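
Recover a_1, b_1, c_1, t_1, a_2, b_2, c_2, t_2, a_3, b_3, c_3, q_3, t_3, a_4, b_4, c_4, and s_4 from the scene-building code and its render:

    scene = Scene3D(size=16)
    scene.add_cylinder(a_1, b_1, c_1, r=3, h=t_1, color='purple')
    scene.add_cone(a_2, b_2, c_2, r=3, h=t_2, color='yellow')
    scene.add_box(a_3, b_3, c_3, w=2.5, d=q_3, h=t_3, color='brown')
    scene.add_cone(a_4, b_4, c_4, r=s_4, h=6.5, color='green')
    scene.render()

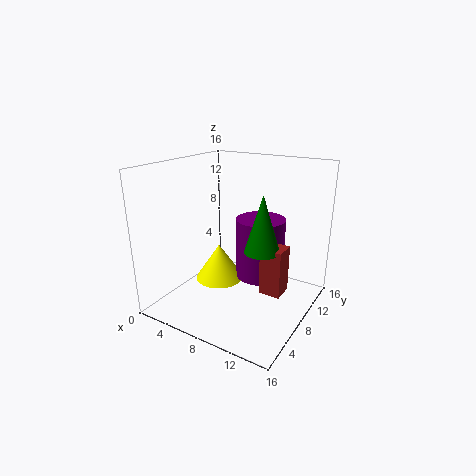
a_1 = 8.5
b_1 = 12.5
c_1 = 1.5
t_1 = 7.5
a_2 = 4
b_2 = 10
c_2 = 1
t_2 = 4.5
a_3 = 10.5
b_3 = 8.5
c_3 = 1.5
q_3 = 2.5
t_3 = 5.5
a_4 = 10.5
b_4 = 9
c_4 = 6.5
s_4 = 2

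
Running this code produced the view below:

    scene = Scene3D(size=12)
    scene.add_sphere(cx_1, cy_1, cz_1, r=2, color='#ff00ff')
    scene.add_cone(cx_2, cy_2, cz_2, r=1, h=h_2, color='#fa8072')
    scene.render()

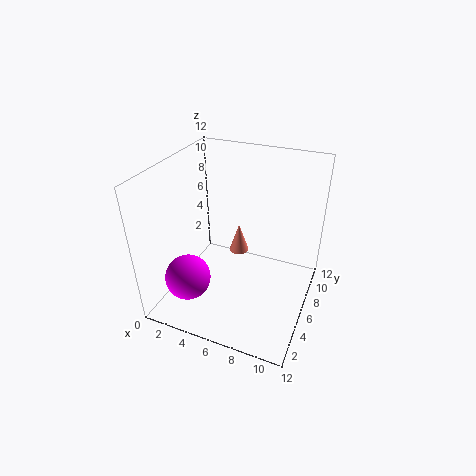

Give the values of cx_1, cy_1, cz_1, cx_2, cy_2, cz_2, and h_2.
cx_1 = 2; cy_1 = 4; cz_1 = 2; cx_2 = 4; cy_2 = 11; cz_2 = 1; h_2 = 3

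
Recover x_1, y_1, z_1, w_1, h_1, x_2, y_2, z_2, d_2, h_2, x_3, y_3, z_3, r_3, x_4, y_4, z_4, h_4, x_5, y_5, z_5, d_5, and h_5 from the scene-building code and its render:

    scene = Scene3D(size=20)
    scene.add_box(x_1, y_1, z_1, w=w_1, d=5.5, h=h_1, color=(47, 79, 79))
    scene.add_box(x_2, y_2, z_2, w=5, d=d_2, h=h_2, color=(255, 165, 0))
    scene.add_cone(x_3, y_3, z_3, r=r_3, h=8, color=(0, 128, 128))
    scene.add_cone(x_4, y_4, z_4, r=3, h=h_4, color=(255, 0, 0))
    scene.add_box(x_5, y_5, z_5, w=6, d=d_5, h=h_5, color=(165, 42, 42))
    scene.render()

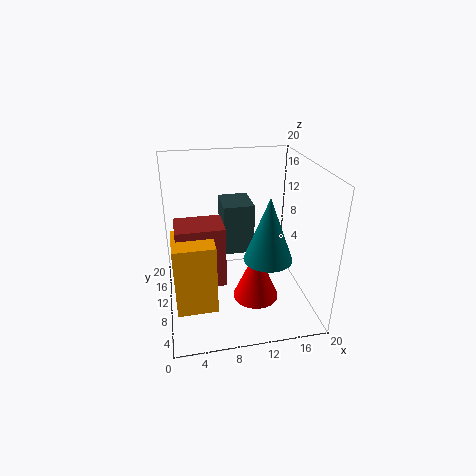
x_1 = 8.5, y_1 = 12.5, z_1 = 6, w_1 = 4.5, h_1 = 7.5, x_2 = 1, y_2 = 2.5, z_2 = 4, d_2 = 5.5, h_2 = 9, x_3 = 12.5, y_3 = 4, z_3 = 10, r_3 = 3, x_4 = 11.5, y_4 = 5.5, z_4 = 3.5, h_4 = 7, x_5 = 1.5, y_5 = 5, z_5 = 6, d_5 = 4.5, h_5 = 8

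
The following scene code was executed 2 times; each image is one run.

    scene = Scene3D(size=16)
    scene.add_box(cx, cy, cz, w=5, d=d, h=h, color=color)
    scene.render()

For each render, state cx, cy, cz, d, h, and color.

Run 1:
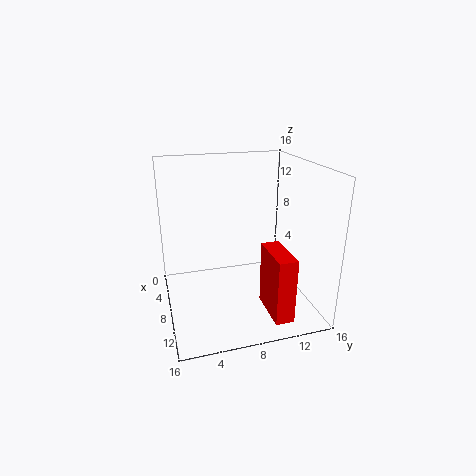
cx = 10; cy = 10; cz = 1; d = 2; h = 7; color = 'red'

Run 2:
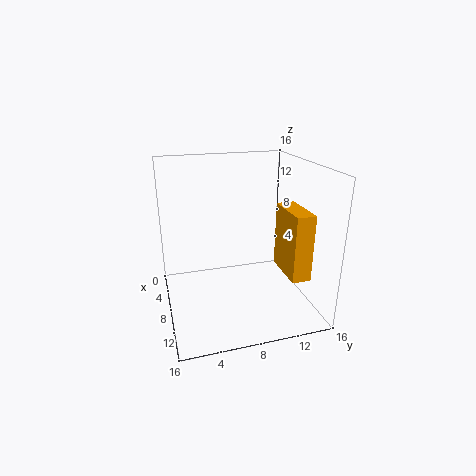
cx = 9; cy = 12; cz = 5; d = 2; h = 7; color = 'orange'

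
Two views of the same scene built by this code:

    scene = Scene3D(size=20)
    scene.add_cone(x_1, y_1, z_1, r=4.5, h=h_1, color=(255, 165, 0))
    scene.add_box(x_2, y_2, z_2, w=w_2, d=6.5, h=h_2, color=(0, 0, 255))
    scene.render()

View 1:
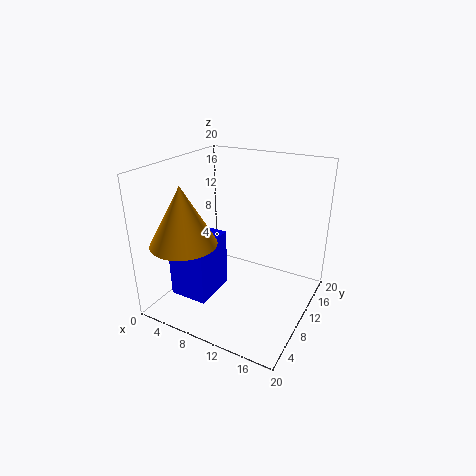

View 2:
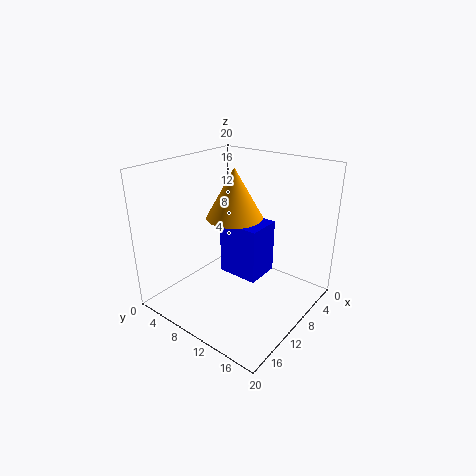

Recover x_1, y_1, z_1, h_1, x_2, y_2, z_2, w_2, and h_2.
x_1 = 4.5, y_1 = 5, z_1 = 10, h_1 = 8, x_2 = 2, y_2 = 4.5, z_2 = 1.5, w_2 = 5.5, h_2 = 8.5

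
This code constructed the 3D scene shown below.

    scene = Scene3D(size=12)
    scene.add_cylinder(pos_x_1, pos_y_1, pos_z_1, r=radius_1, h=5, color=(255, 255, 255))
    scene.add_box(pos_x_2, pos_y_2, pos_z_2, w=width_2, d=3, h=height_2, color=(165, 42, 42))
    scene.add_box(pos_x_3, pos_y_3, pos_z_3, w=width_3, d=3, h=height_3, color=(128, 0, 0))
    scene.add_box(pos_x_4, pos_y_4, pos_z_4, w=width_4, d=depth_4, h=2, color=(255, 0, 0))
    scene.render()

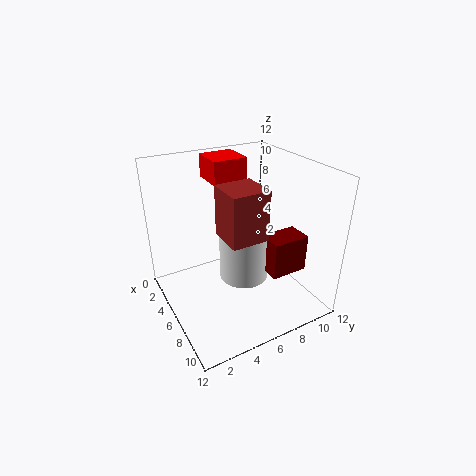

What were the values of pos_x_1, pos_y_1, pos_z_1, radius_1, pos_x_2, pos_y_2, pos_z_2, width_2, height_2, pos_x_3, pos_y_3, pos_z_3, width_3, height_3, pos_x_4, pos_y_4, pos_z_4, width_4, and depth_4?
pos_x_1 = 7, pos_y_1 = 6, pos_z_1 = 3, radius_1 = 2, pos_x_2 = 6, pos_y_2 = 4, pos_z_2 = 7, width_2 = 3, height_2 = 4, pos_x_3 = 8, pos_y_3 = 7, pos_z_3 = 4, width_3 = 2, height_3 = 3, pos_x_4 = 1, pos_y_4 = 5, pos_z_4 = 10, width_4 = 3, depth_4 = 3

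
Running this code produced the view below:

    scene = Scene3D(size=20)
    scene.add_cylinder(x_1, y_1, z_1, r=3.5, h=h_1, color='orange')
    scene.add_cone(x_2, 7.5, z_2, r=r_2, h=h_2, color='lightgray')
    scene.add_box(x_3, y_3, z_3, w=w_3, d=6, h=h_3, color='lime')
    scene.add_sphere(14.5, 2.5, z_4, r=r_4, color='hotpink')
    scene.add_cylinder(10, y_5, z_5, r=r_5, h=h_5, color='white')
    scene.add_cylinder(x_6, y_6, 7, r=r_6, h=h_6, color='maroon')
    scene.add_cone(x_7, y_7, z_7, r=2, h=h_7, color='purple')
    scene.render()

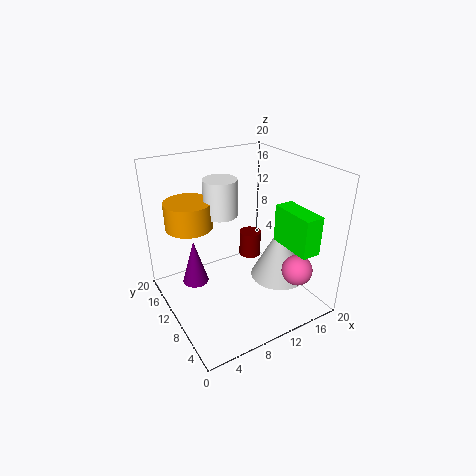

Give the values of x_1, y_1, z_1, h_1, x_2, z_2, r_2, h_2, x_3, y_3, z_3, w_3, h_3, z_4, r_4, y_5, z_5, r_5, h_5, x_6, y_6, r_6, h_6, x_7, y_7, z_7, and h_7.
x_1 = 5.5; y_1 = 16.5; z_1 = 10; h_1 = 4; x_2 = 15.5; z_2 = 3.5; r_2 = 4; h_2 = 8; x_3 = 13.5; y_3 = 0.5; z_3 = 10.5; w_3 = 2.5; h_3 = 5; z_4 = 7.5; r_4 = 2; y_5 = 15; z_5 = 11.5; r_5 = 2.5; h_5 = 5.5; x_6 = 12; y_6 = 10; r_6 = 1.5; h_6 = 3.5; x_7 = 5.5; y_7 = 15.5; z_7 = 1; h_7 = 7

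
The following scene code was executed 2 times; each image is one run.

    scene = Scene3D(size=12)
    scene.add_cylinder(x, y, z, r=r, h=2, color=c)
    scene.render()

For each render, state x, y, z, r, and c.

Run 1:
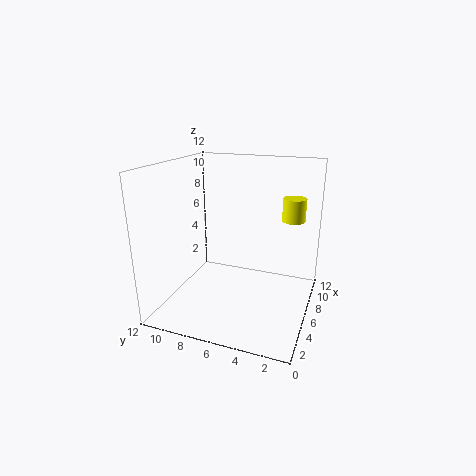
x = 9, y = 2, z = 7, r = 1, c = 'yellow'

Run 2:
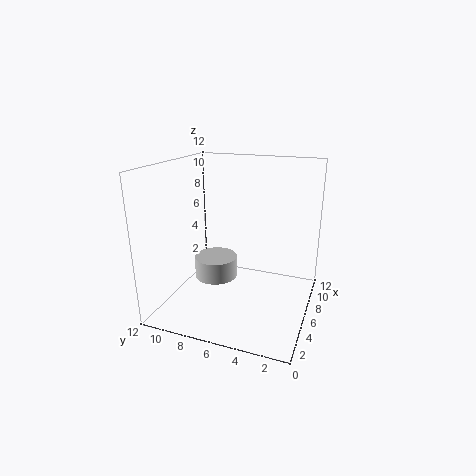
x = 8, y = 9, z = 1, r = 2, c = 'lightgray'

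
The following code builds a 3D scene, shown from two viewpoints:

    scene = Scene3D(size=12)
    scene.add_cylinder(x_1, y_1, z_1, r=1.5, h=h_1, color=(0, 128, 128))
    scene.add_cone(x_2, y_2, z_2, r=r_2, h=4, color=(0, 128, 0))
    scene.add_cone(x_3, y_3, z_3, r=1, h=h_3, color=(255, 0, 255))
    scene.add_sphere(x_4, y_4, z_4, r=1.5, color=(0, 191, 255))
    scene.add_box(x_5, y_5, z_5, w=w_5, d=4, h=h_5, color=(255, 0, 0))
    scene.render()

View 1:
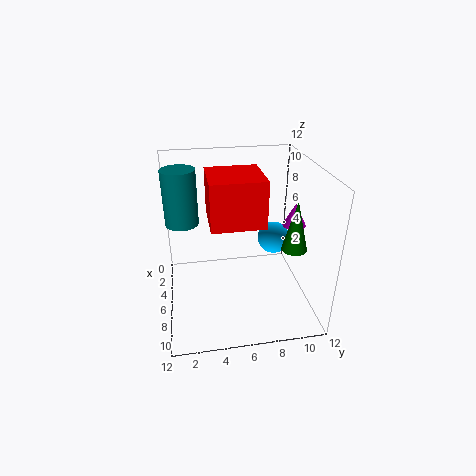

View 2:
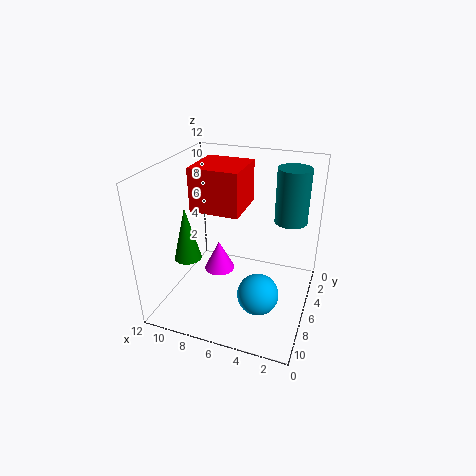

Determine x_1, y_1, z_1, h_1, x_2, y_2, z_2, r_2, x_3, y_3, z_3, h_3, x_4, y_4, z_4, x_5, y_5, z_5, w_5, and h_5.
x_1 = 2.5
y_1 = 1.5
z_1 = 6
h_1 = 5
x_2 = 8.5
y_2 = 10
z_2 = 6
r_2 = 1
x_3 = 5.5
y_3 = 11
z_3 = 6.5
h_3 = 2
x_4 = 3
y_4 = 10
z_4 = 4
x_5 = 5.5
y_5 = 3.5
z_5 = 8.5
w_5 = 4
h_5 = 3.5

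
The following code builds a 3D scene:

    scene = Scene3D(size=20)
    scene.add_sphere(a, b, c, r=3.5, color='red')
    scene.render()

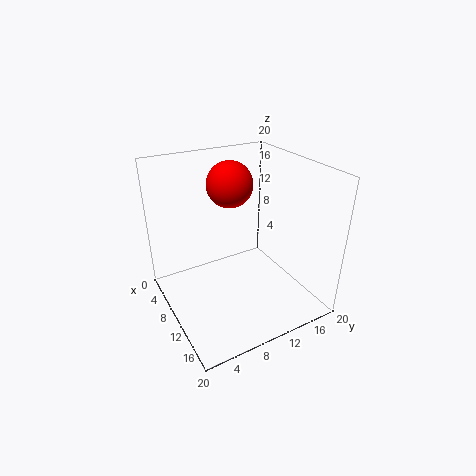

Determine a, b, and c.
a = 4, b = 12, c = 15.5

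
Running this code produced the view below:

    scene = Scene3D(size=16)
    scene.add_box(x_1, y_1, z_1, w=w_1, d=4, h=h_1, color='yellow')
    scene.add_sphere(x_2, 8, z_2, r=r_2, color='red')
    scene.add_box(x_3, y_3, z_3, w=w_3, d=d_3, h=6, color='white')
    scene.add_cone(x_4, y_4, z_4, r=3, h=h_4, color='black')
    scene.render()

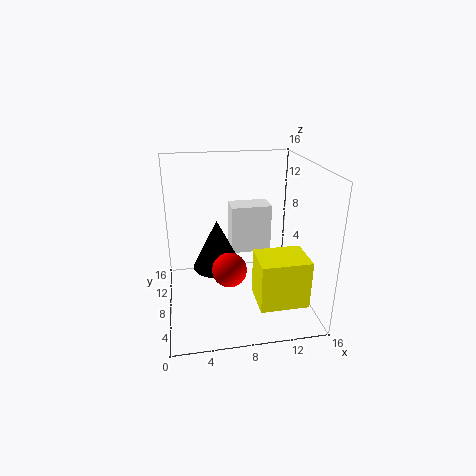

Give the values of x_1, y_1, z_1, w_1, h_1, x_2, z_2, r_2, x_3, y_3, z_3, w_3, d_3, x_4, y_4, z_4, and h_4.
x_1 = 9
y_1 = 1
z_1 = 3
w_1 = 5
h_1 = 5
x_2 = 7
z_2 = 4
r_2 = 2
x_3 = 8
y_3 = 12
z_3 = 4
w_3 = 5
d_3 = 3
x_4 = 6
y_4 = 11
z_4 = 3
h_4 = 6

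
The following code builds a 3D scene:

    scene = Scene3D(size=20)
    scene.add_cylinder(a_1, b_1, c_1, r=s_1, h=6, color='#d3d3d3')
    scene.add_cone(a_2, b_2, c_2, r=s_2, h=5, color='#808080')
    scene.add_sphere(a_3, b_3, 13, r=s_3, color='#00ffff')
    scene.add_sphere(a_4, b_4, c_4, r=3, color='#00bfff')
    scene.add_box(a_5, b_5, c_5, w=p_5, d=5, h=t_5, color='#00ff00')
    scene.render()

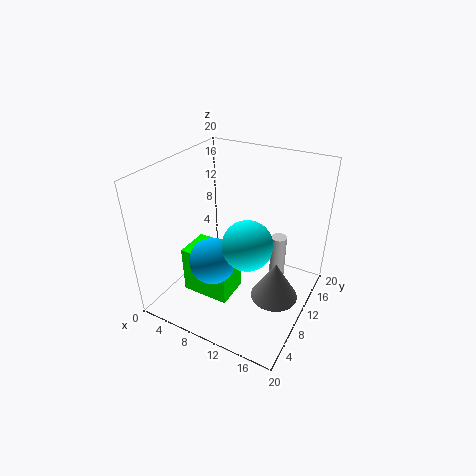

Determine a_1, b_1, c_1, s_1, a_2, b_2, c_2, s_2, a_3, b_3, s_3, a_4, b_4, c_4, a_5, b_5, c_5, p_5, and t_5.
a_1 = 16; b_1 = 10; c_1 = 6; s_1 = 1; a_2 = 17; b_2 = 7; c_2 = 5; s_2 = 3; a_3 = 14; b_3 = 5; s_3 = 3; a_4 = 9; b_4 = 5; c_4 = 9; a_5 = 3; b_5 = 6; c_5 = 1; p_5 = 7; t_5 = 7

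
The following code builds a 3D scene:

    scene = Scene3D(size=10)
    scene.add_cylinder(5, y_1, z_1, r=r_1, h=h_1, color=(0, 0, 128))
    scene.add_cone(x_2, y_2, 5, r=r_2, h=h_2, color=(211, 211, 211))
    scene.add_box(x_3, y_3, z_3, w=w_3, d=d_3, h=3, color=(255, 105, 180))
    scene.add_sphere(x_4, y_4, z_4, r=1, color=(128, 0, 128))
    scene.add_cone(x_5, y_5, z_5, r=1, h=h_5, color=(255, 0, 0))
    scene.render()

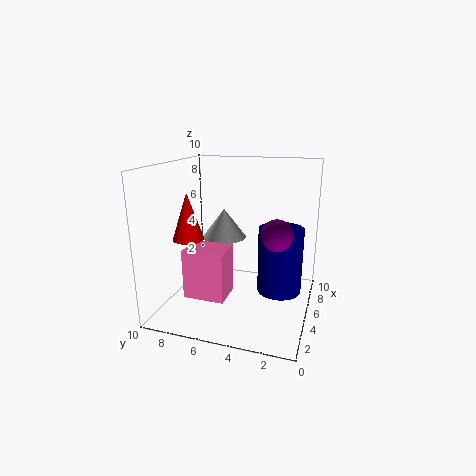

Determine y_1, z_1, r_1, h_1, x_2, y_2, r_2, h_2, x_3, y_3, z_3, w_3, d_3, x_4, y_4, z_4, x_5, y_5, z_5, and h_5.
y_1 = 2; z_1 = 1.5; r_1 = 1.5; h_1 = 4.5; x_2 = 5; y_2 = 6; r_2 = 1.5; h_2 = 2; x_3 = 0.5; y_3 = 4.5; z_3 = 2.5; w_3 = 2; d_3 = 2.5; x_4 = 3.5; y_4 = 2; z_4 = 6; x_5 = 2.5; y_5 = 7.5; z_5 = 5.5; h_5 = 3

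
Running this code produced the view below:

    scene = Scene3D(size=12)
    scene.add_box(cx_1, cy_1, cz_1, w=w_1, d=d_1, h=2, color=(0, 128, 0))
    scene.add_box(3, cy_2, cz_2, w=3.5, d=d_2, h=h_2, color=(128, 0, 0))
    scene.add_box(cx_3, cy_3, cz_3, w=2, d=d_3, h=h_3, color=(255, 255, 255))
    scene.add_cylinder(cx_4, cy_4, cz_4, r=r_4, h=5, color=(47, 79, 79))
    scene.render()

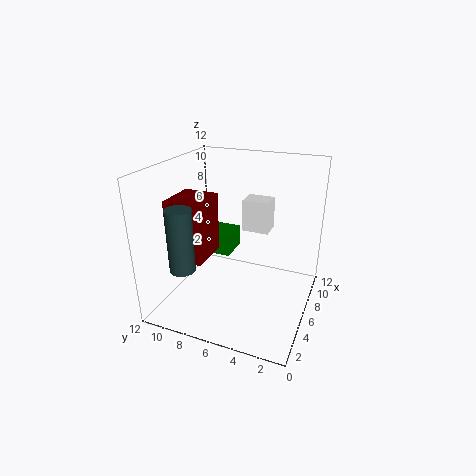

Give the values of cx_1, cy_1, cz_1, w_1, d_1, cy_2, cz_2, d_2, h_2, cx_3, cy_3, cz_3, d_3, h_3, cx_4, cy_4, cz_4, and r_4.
cx_1 = 8.5; cy_1 = 8; cz_1 = 2.5; w_1 = 3; d_1 = 3.5; cy_2 = 8; cz_2 = 4.5; d_2 = 3; h_2 = 5; cx_3 = 9.5; cy_3 = 4.5; cz_3 = 5; d_3 = 2.5; h_3 = 3; cx_4 = 2; cy_4 = 9; cz_4 = 4.5; r_4 = 1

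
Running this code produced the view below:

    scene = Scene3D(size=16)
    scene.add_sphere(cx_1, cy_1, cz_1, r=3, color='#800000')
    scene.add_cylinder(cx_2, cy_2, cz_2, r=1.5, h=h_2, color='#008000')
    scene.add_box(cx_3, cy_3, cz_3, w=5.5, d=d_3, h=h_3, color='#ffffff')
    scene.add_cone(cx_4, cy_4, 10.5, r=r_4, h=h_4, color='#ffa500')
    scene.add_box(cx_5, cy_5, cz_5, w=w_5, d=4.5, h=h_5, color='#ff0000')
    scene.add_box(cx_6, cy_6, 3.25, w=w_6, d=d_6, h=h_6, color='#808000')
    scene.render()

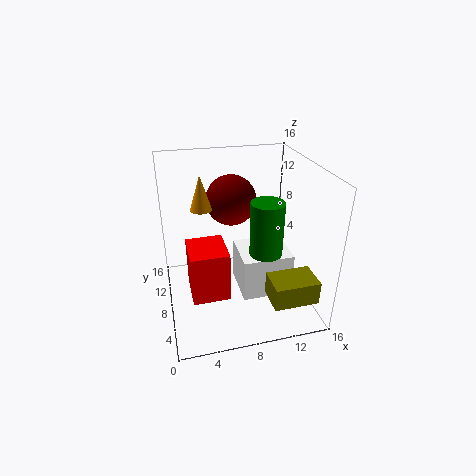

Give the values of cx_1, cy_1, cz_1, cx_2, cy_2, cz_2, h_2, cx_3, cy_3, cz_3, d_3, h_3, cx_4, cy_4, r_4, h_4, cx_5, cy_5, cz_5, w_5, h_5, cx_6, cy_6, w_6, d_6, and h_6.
cx_1 = 8.25; cy_1 = 12.25; cz_1 = 10.75; cx_2 = 9; cy_2 = 1.75; cz_2 = 9.75; h_2 = 5; cx_3 = 7.75; cy_3 = 4.25; cz_3 = 2.25; d_3 = 5; h_3 = 4.75; cx_4 = 4.5; cy_4 = 11; r_4 = 1.25; h_4 = 4; cx_5 = 2.25; cy_5 = 4.25; cz_5 = 2.75; w_5 = 4; h_5 = 5.5; cx_6 = 10; cy_6 = 0.75; w_6 = 4.75; d_6 = 3.25; h_6 = 2.5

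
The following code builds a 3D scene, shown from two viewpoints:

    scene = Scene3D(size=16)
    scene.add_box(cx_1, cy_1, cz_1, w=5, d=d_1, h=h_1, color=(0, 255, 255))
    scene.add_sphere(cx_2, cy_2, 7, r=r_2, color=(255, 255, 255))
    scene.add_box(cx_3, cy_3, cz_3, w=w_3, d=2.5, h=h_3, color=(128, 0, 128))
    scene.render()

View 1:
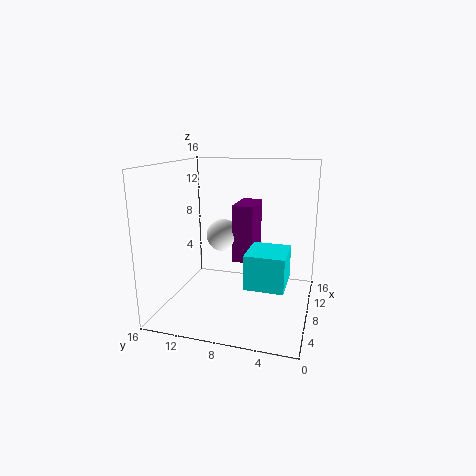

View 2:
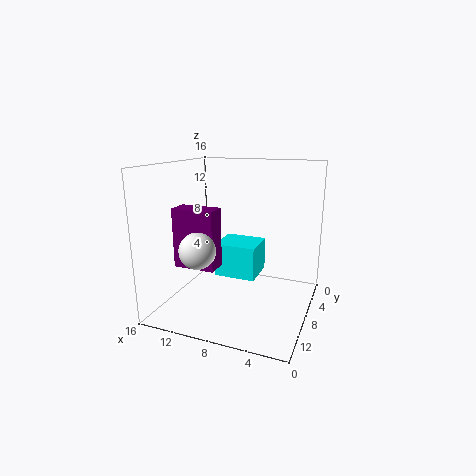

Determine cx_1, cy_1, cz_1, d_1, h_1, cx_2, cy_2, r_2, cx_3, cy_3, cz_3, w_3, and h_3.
cx_1 = 6.5; cy_1 = 2.5; cz_1 = 2.5; d_1 = 4.5; h_1 = 4; cx_2 = 11.5; cy_2 = 11; r_2 = 2; cx_3 = 10.5; cy_3 = 7; cz_3 = 4; w_3 = 5; h_3 = 7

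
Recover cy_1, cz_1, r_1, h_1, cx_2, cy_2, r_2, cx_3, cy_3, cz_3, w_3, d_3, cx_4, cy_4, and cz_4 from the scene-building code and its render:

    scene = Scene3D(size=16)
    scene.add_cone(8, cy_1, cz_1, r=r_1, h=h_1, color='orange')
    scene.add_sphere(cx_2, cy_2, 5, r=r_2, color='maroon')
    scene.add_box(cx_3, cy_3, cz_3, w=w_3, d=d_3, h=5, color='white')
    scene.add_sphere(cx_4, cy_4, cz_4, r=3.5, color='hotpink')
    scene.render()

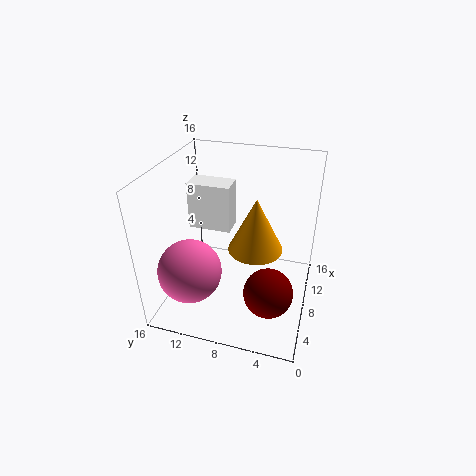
cy_1 = 6, cz_1 = 7, r_1 = 3, h_1 = 6, cx_2 = 3.5, cy_2 = 3.5, r_2 = 2.5, cx_3 = 6.5, cy_3 = 8.5, cz_3 = 9.5, w_3 = 2.5, d_3 = 4.5, cx_4 = 4.5, cy_4 = 12.5, cz_4 = 5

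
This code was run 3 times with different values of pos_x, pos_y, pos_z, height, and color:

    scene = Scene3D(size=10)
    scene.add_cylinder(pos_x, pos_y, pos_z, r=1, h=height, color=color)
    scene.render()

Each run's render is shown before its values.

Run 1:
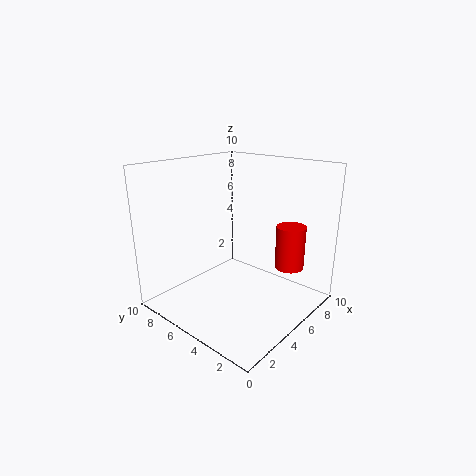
pos_x = 7; pos_y = 2; pos_z = 3; height = 3; color = 'red'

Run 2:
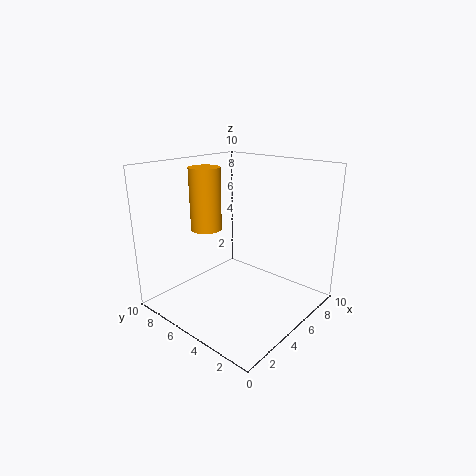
pos_x = 3; pos_y = 6; pos_z = 6; height = 4; color = 'orange'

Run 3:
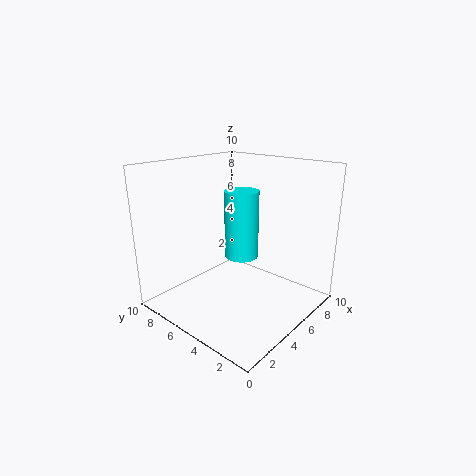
pos_x = 3; pos_y = 3; pos_z = 5; height = 4; color = 'cyan'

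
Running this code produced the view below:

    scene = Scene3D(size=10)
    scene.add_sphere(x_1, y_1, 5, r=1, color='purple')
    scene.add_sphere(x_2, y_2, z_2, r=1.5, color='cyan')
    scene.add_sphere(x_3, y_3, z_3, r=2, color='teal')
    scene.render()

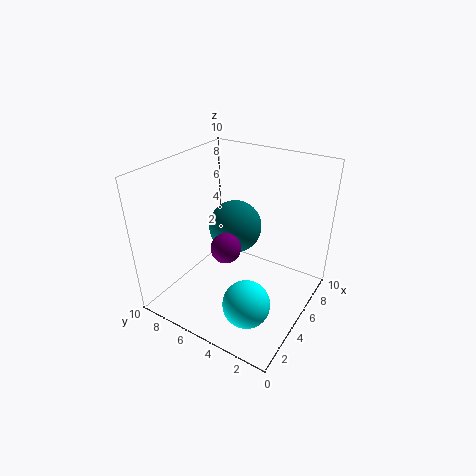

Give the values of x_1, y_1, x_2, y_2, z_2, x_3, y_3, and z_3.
x_1 = 3.5
y_1 = 5
x_2 = 2
y_2 = 2.5
z_2 = 2.5
x_3 = 7
y_3 = 6.5
z_3 = 4.5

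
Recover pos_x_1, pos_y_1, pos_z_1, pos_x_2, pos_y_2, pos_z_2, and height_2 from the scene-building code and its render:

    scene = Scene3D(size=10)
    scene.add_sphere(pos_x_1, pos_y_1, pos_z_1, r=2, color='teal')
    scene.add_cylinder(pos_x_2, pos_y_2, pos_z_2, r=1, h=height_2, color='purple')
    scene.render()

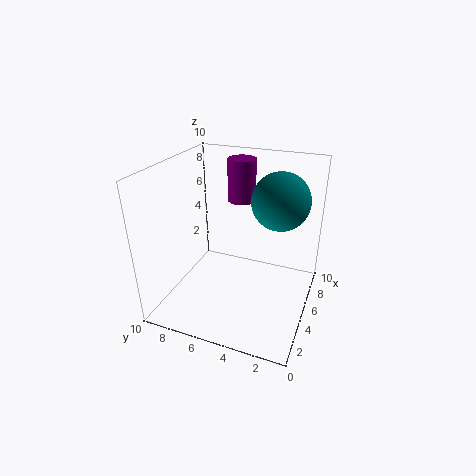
pos_x_1 = 6.5; pos_y_1 = 2.5; pos_z_1 = 7.5; pos_x_2 = 7; pos_y_2 = 5.5; pos_z_2 = 7; height_2 = 3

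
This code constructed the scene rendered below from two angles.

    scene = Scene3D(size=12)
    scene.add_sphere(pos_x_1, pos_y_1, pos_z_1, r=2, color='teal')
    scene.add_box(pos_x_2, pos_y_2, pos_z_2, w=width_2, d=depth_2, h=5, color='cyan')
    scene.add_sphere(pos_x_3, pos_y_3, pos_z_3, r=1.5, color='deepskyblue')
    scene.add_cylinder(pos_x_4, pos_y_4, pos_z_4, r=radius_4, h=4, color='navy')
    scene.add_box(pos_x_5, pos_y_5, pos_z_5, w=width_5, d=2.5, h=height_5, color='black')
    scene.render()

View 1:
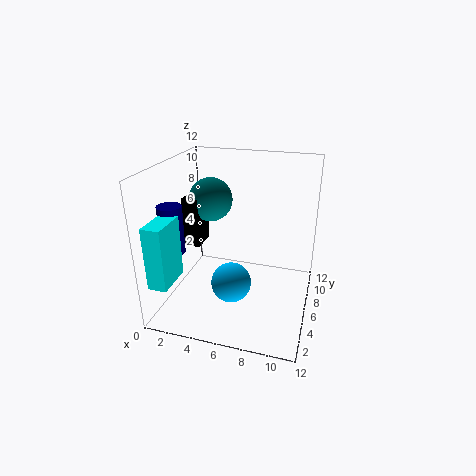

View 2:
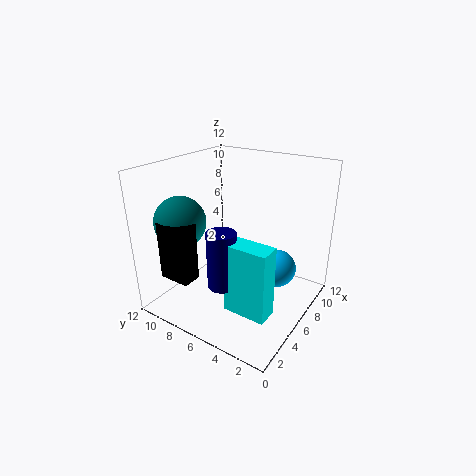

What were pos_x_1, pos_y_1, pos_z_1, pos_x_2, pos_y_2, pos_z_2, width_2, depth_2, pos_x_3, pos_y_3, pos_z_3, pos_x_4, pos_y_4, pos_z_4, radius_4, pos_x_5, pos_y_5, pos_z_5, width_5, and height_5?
pos_x_1 = 2.5
pos_y_1 = 9
pos_z_1 = 8
pos_x_2 = 0.5
pos_y_2 = 0.5
pos_z_2 = 3.5
width_2 = 1.5
depth_2 = 3
pos_x_3 = 6.5
pos_y_3 = 2.5
pos_z_3 = 4
pos_x_4 = 1
pos_y_4 = 4
pos_z_4 = 5
radius_4 = 1
pos_x_5 = 0.5
pos_y_5 = 7
pos_z_5 = 4
width_5 = 1.5
height_5 = 4.5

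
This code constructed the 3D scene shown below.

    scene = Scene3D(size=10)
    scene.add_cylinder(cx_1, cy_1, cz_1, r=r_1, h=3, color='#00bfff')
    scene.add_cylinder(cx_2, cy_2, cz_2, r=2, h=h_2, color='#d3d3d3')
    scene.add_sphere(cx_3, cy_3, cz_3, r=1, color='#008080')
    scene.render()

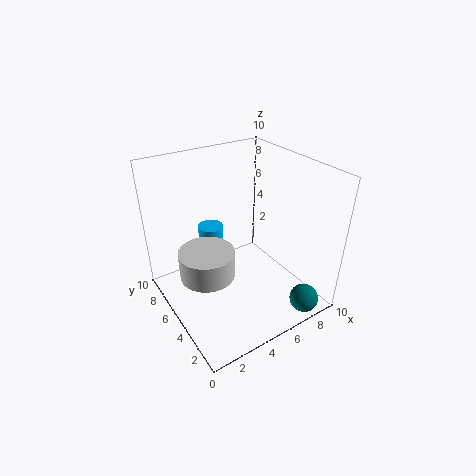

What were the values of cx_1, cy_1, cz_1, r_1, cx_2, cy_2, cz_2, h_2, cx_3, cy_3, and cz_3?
cx_1 = 5
cy_1 = 9
cz_1 = 1
r_1 = 1
cx_2 = 3
cy_2 = 6
cz_2 = 2
h_2 = 2
cx_3 = 8
cy_3 = 1
cz_3 = 1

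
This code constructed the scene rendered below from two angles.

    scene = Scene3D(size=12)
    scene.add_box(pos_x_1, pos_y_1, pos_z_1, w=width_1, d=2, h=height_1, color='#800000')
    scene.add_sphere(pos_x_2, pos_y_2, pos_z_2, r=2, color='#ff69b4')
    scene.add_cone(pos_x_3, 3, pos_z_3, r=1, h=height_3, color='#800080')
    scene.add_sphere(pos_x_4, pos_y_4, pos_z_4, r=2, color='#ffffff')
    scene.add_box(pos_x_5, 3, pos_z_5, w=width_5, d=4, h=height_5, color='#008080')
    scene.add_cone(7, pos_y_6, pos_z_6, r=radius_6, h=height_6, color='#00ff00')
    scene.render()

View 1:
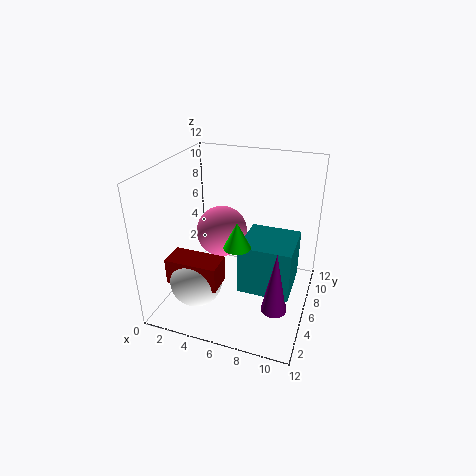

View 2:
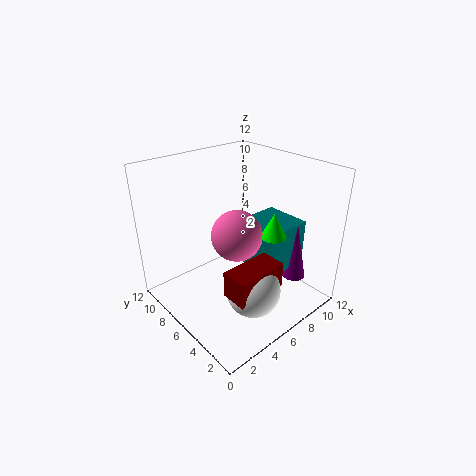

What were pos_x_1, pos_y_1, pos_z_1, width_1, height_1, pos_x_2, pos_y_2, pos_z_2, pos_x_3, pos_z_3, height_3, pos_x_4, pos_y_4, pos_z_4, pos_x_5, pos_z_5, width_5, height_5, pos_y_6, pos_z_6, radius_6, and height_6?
pos_x_1 = 2
pos_y_1 = 1
pos_z_1 = 4
width_1 = 4
height_1 = 2
pos_x_2 = 5
pos_y_2 = 5
pos_z_2 = 7
pos_x_3 = 10
pos_z_3 = 2
height_3 = 5
pos_x_4 = 4
pos_y_4 = 2
pos_z_4 = 4
pos_x_5 = 7
pos_z_5 = 3
width_5 = 4
height_5 = 4
pos_y_6 = 3
pos_z_6 = 7
radius_6 = 1
height_6 = 2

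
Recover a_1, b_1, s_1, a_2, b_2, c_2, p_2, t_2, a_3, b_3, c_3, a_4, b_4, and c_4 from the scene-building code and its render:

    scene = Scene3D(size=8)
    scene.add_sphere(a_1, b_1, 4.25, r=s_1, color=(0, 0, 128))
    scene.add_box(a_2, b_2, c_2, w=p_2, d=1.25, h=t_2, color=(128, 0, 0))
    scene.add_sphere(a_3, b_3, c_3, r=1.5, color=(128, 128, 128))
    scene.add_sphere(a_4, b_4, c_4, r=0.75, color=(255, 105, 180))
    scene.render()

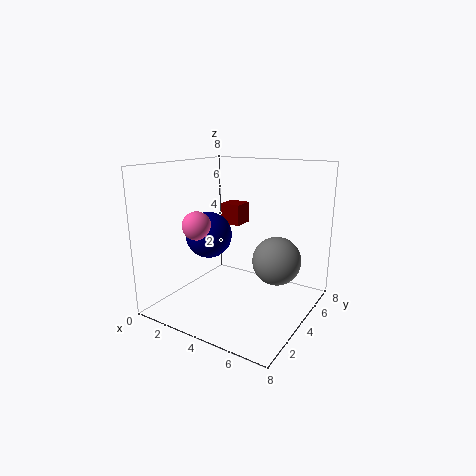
a_1 = 2.75; b_1 = 3; s_1 = 1.25; a_2 = 2; b_2 = 5.25; c_2 = 4.25; p_2 = 1.25; t_2 = 1.25; a_3 = 5.25; b_3 = 6.5; c_3 = 2; a_4 = 2.75; b_4 = 2; c_4 = 5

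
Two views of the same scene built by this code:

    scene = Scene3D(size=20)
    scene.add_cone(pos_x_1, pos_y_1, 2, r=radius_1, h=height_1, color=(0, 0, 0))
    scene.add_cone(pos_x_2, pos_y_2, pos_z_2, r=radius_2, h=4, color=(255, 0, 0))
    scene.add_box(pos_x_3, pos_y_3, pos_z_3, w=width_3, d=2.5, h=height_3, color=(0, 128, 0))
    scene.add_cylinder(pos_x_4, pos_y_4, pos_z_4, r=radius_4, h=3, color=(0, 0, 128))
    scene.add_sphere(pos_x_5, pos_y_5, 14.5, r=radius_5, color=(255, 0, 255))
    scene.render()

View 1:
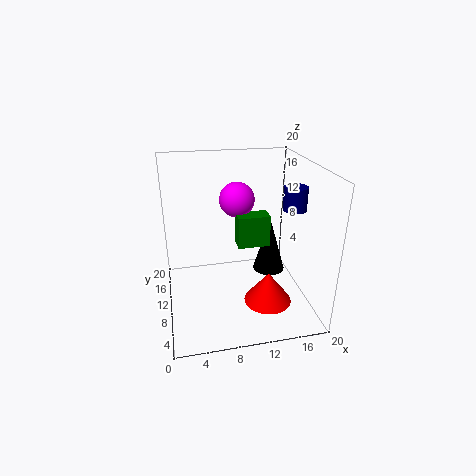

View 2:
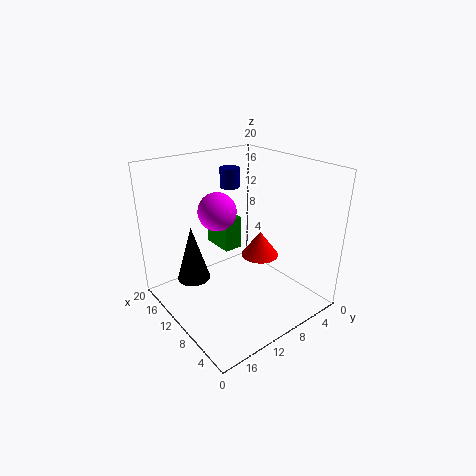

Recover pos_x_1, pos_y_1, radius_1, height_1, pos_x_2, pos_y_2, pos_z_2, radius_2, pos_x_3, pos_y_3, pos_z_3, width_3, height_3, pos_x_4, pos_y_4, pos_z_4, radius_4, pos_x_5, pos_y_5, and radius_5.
pos_x_1 = 16; pos_y_1 = 14; radius_1 = 2.5; height_1 = 8.5; pos_x_2 = 12.5; pos_y_2 = 3.5; pos_z_2 = 4; radius_2 = 3; pos_x_3 = 10; pos_y_3 = 9.5; pos_z_3 = 8.5; width_3 = 4.5; height_3 = 4.5; pos_x_4 = 16.5; pos_y_4 = 6.5; pos_z_4 = 15; radius_4 = 1.5; pos_x_5 = 10.5; pos_y_5 = 13; radius_5 = 2.5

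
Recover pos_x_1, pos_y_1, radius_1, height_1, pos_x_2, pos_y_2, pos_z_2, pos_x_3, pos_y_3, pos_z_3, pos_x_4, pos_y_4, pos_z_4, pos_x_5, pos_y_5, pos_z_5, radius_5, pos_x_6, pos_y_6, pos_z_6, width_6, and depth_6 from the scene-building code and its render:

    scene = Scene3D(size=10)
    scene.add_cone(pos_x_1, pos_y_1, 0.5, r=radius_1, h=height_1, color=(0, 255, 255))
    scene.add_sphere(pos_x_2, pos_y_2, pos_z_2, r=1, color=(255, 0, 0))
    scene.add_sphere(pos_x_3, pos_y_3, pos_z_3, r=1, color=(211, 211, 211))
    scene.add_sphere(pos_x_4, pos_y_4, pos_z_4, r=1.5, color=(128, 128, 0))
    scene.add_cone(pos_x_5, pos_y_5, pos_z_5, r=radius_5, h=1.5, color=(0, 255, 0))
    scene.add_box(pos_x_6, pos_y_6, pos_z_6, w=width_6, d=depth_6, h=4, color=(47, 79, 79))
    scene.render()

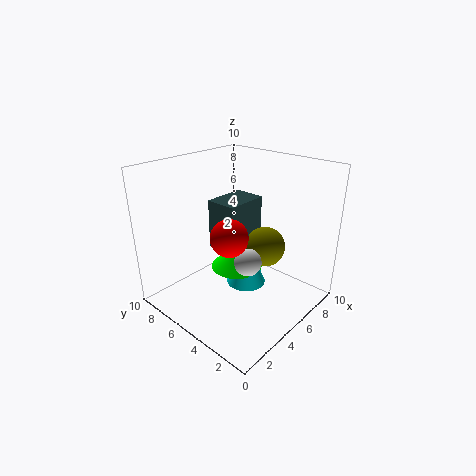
pos_x_1 = 6.5, pos_y_1 = 5.5, radius_1 = 1.5, height_1 = 3.5, pos_x_2 = 1, pos_y_2 = 2, pos_z_2 = 7.5, pos_x_3 = 5.5, pos_y_3 = 4.5, pos_z_3 = 3, pos_x_4 = 7.5, pos_y_4 = 4.5, pos_z_4 = 3.5, pos_x_5 = 6.5, pos_y_5 = 6.5, pos_z_5 = 1.5, radius_5 = 2, pos_x_6 = 6, pos_y_6 = 6.5, pos_z_6 = 2.5, width_6 = 3.5, depth_6 = 2.5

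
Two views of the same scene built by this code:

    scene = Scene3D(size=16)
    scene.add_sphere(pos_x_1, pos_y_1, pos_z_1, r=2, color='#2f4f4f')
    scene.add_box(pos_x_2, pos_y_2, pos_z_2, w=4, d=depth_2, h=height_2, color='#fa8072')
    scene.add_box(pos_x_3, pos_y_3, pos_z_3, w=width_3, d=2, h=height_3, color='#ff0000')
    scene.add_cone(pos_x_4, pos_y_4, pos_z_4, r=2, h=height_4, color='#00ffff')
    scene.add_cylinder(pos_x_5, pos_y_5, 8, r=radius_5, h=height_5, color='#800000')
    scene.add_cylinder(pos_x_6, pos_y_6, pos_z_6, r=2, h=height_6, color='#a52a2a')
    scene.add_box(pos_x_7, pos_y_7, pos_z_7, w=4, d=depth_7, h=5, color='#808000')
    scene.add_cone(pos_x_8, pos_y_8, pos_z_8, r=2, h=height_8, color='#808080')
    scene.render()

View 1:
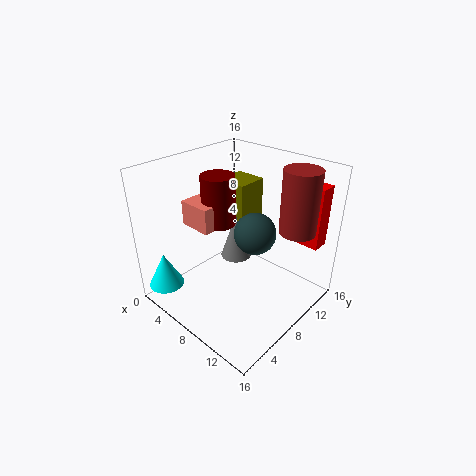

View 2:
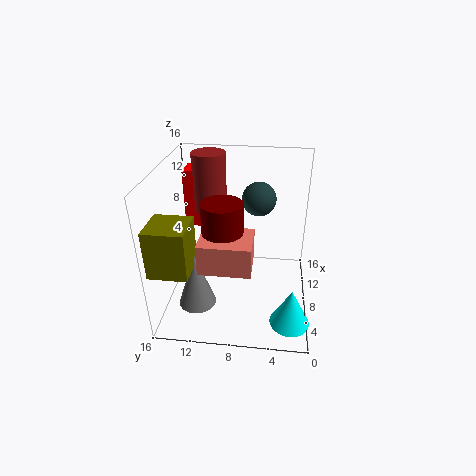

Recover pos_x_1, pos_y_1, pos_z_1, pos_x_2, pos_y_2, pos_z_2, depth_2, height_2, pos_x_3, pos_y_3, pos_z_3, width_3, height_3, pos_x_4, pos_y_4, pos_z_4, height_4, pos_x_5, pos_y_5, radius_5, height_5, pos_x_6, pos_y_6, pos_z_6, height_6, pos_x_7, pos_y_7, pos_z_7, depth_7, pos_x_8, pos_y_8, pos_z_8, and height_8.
pos_x_1 = 12; pos_y_1 = 6; pos_z_1 = 11; pos_x_2 = 1; pos_y_2 = 6; pos_z_2 = 8; depth_2 = 5; height_2 = 3; pos_x_3 = 12; pos_y_3 = 13; pos_z_3 = 7; width_3 = 3; height_3 = 7; pos_x_4 = 2; pos_y_4 = 2; pos_z_4 = 2; height_4 = 4; pos_x_5 = 4; pos_y_5 = 9; radius_5 = 2; height_5 = 6; pos_x_6 = 13; pos_y_6 = 12; pos_z_6 = 9; height_6 = 7; pos_x_7 = 1; pos_y_7 = 12; pos_z_7 = 7; depth_7 = 4; pos_x_8 = 4; pos_y_8 = 12; pos_z_8 = 2; height_8 = 6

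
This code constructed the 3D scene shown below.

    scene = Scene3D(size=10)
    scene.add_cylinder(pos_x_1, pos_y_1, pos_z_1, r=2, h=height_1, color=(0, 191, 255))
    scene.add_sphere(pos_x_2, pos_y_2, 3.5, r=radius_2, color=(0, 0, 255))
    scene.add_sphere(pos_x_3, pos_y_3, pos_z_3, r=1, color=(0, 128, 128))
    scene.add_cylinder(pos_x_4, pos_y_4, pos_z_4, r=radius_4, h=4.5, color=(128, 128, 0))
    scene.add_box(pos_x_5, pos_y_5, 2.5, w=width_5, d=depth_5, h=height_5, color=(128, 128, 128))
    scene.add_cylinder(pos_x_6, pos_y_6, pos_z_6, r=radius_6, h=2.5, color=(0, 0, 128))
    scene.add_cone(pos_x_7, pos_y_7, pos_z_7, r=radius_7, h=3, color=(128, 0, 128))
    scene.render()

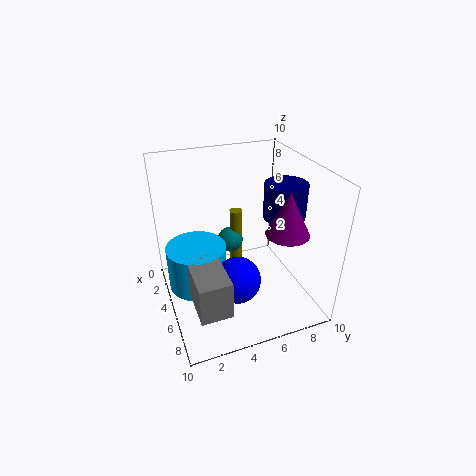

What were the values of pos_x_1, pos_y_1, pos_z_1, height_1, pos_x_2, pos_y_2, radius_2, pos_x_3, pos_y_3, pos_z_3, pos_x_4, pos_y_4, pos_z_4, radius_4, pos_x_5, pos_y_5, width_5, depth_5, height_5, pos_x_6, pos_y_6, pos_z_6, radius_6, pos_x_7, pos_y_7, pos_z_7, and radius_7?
pos_x_1 = 5; pos_y_1 = 2; pos_z_1 = 2; height_1 = 3; pos_x_2 = 7.5; pos_y_2 = 4; radius_2 = 1.5; pos_x_3 = 2; pos_y_3 = 5.5; pos_z_3 = 3; pos_x_4 = 2; pos_y_4 = 6; pos_z_4 = 1; radius_4 = 0.5; pos_x_5 = 6; pos_y_5 = 1; width_5 = 3.5; depth_5 = 2; height_5 = 2.5; pos_x_6 = 5; pos_y_6 = 8.5; pos_z_6 = 6; radius_6 = 1.5; pos_x_7 = 6.5; pos_y_7 = 8; pos_z_7 = 5.5; radius_7 = 1.5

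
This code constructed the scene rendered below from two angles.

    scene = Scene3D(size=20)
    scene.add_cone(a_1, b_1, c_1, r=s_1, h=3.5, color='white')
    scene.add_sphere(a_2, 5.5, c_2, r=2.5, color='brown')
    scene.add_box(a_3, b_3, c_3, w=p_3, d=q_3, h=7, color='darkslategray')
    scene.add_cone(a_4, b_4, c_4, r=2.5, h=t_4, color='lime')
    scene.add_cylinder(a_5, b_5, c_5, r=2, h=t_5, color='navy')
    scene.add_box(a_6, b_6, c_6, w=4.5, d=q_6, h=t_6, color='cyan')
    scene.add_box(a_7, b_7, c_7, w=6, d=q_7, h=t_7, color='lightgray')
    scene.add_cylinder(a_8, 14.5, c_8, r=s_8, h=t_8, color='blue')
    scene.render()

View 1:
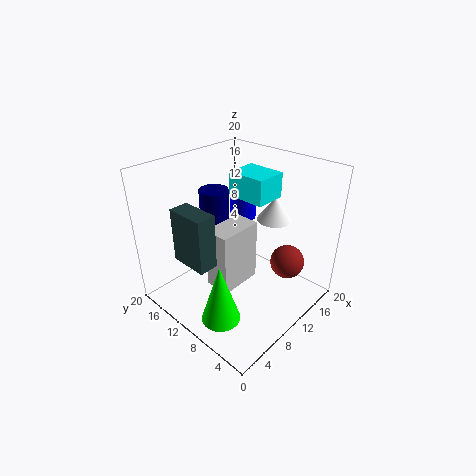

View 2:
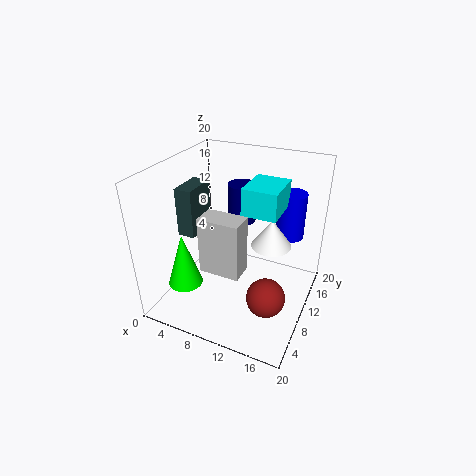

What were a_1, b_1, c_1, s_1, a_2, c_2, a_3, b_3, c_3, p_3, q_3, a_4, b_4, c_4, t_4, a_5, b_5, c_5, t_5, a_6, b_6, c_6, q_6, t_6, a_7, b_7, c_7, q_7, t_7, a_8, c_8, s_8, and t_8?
a_1 = 15.5, b_1 = 8, c_1 = 11.5, s_1 = 2.5, a_2 = 16, c_2 = 5, a_3 = 1.5, b_3 = 8, c_3 = 9.5, p_3 = 2.5, q_3 = 5, a_4 = 3, b_4 = 6.5, c_4 = 2.5, t_4 = 8, a_5 = 9, b_5 = 13.5, c_5 = 11, t_5 = 5.5, a_6 = 11.5, b_6 = 7.5, c_6 = 15, q_6 = 5.5, t_6 = 3.5, a_7 = 5, b_7 = 7.5, c_7 = 4.5, q_7 = 3.5, t_7 = 8.5, a_8 = 16, c_8 = 9.5, s_8 = 2, t_8 = 6.5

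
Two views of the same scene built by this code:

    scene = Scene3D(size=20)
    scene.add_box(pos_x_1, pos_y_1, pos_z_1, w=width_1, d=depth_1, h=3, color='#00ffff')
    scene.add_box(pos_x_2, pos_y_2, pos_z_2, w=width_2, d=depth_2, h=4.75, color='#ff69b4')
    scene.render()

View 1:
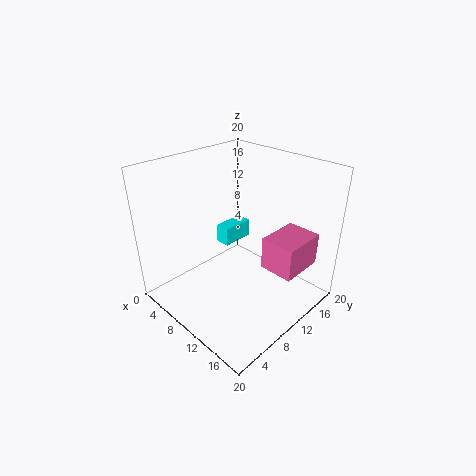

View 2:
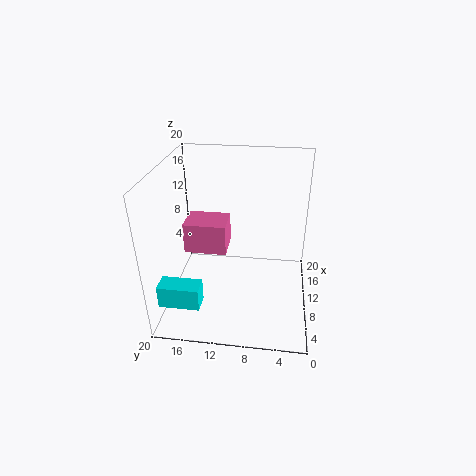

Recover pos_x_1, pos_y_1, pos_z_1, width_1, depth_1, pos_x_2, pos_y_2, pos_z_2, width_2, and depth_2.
pos_x_1 = 1.25
pos_y_1 = 13.75
pos_z_1 = 4.25
width_1 = 2.5
depth_1 = 5.25
pos_x_2 = 12.5
pos_y_2 = 12.25
pos_z_2 = 5.25
width_2 = 5
depth_2 = 6.5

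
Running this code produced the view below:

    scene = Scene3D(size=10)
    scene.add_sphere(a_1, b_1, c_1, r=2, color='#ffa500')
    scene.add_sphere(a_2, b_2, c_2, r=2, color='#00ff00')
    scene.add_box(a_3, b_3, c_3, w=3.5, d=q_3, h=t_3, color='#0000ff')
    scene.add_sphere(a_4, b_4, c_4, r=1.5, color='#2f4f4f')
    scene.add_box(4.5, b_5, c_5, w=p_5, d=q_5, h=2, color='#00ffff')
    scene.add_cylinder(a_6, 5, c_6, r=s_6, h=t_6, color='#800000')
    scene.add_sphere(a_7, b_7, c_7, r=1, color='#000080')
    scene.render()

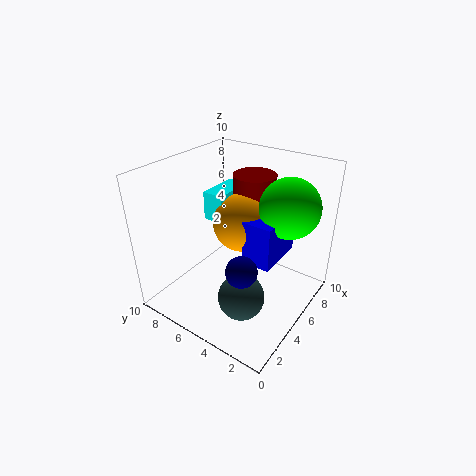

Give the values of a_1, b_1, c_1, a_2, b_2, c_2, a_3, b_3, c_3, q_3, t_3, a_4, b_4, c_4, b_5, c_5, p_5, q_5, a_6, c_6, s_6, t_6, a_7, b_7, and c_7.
a_1 = 5.5; b_1 = 5; c_1 = 6; a_2 = 6.5; b_2 = 2; c_2 = 7.5; a_3 = 4; b_3 = 2; c_3 = 4; q_3 = 2; t_3 = 3; a_4 = 2.5; b_4 = 3; c_4 = 2.5; b_5 = 6; c_5 = 6; p_5 = 3; q_5 = 1.5; a_6 = 7; c_6 = 5.5; s_6 = 1.5; t_6 = 3.5; a_7 = 2.5; b_7 = 3; c_7 = 4.5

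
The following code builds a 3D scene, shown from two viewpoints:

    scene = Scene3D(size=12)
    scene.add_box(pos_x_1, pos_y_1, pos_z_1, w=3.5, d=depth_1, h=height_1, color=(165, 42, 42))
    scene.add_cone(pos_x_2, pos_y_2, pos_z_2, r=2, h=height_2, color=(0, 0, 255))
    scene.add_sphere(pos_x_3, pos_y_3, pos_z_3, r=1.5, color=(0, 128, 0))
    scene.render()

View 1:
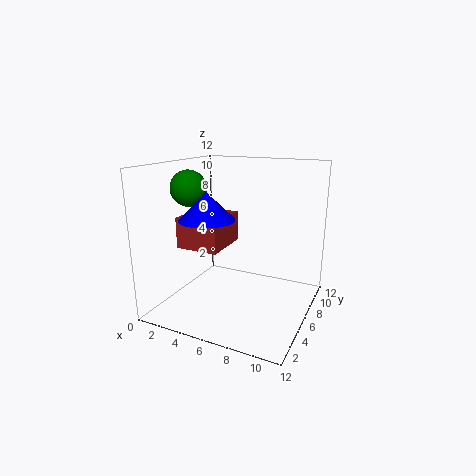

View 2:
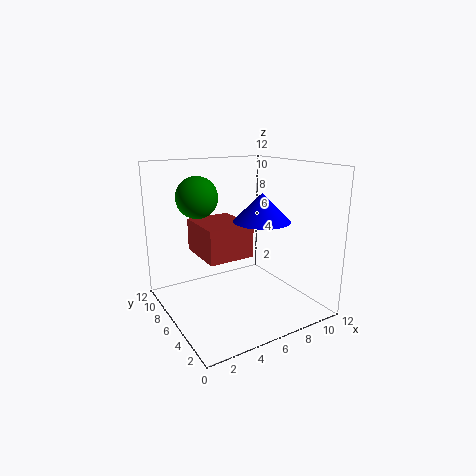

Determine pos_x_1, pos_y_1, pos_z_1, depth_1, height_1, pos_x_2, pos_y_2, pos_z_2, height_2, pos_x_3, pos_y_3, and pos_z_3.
pos_x_1 = 2; pos_y_1 = 3; pos_z_1 = 5.5; depth_1 = 4; height_1 = 2.5; pos_x_2 = 5.5; pos_y_2 = 2; pos_z_2 = 8.5; height_2 = 2; pos_x_3 = 2; pos_y_3 = 5; pos_z_3 = 10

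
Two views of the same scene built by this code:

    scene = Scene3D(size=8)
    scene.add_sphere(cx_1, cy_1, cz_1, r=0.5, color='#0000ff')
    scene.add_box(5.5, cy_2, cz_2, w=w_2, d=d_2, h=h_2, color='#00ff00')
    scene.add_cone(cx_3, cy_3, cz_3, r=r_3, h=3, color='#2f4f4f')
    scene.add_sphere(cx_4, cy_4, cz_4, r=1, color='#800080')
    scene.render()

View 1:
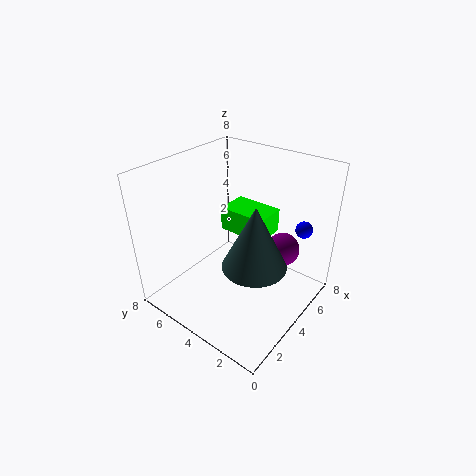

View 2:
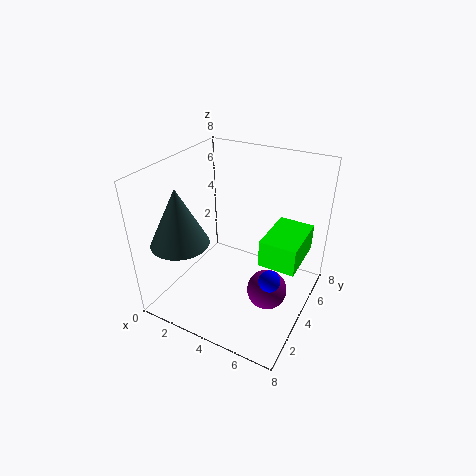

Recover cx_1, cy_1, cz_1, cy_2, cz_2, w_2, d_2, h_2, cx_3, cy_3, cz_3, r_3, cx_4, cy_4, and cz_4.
cx_1 = 7
cy_1 = 1.5
cz_1 = 4
cy_2 = 3.5
cz_2 = 3
w_2 = 2
d_2 = 3
h_2 = 1.5
cx_3 = 2
cy_3 = 1.5
cz_3 = 4.5
r_3 = 1.5
cx_4 = 6.5
cy_4 = 2.5
cz_4 = 2.5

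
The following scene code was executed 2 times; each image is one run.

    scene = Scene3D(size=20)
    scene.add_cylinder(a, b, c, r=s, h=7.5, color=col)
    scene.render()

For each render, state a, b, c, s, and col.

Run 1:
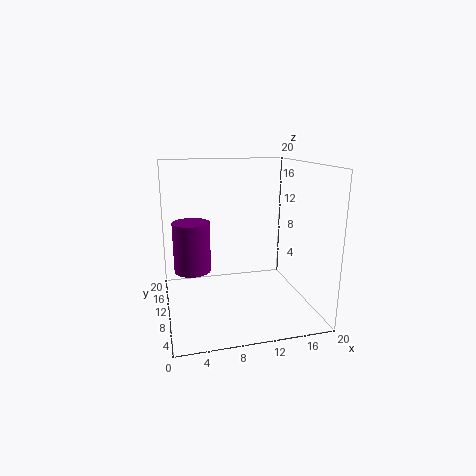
a = 4, b = 14.25, c = 4, s = 2.75, col = 'purple'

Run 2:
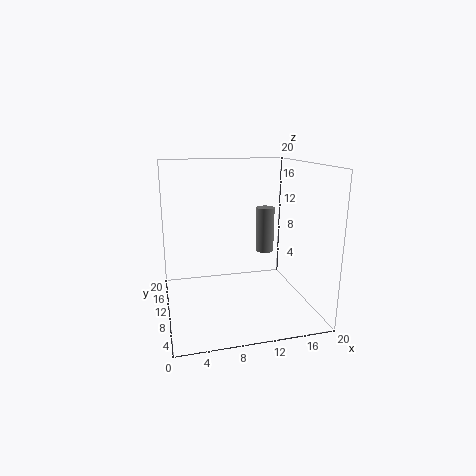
a = 16.75, b = 18, c = 4.75, s = 1.5, col = 'gray'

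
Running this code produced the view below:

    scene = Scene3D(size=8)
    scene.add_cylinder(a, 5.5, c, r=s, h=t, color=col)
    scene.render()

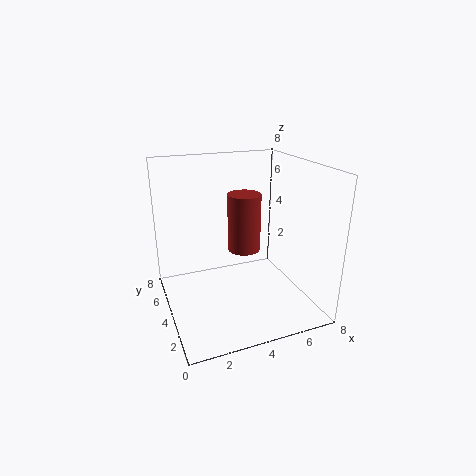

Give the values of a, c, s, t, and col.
a = 5, c = 2.5, s = 1, t = 3.5, col = 'brown'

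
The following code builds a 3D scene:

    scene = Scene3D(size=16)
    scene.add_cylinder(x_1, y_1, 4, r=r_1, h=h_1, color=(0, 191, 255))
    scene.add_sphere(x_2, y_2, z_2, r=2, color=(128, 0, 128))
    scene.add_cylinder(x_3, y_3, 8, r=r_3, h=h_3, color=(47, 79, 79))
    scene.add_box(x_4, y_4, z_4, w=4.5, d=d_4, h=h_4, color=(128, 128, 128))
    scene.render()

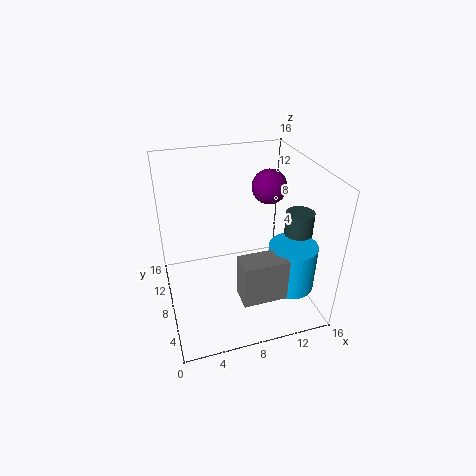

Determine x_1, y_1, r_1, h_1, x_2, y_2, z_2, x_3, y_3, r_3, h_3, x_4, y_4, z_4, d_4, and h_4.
x_1 = 12.5, y_1 = 3.5, r_1 = 2.5, h_1 = 5, x_2 = 12.5, y_2 = 10.5, z_2 = 12.5, x_3 = 14, y_3 = 5.5, r_3 = 1.5, h_3 = 3.5, x_4 = 6.5, y_4 = 1, z_4 = 4.5, d_4 = 2.5, h_4 = 4.5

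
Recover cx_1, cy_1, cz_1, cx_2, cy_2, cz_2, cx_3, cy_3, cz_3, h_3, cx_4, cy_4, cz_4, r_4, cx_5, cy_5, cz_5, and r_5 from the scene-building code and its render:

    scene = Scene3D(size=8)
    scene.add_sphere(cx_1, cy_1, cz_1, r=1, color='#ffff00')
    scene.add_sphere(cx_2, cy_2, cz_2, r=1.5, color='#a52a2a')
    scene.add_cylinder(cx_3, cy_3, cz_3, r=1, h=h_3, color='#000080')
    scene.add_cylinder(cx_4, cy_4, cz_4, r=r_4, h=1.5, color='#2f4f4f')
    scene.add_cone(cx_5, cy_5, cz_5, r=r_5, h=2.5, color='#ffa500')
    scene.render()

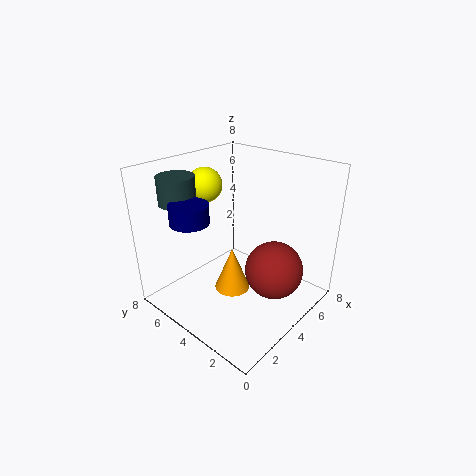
cx_1 = 4
cy_1 = 6.5
cz_1 = 6.5
cx_2 = 4
cy_2 = 1.5
cz_2 = 3
cx_3 = 1.5
cy_3 = 5
cz_3 = 5.5
h_3 = 1
cx_4 = 2
cy_4 = 6.5
cz_4 = 6
r_4 = 1
cx_5 = 3.5
cy_5 = 4
cz_5 = 1
r_5 = 1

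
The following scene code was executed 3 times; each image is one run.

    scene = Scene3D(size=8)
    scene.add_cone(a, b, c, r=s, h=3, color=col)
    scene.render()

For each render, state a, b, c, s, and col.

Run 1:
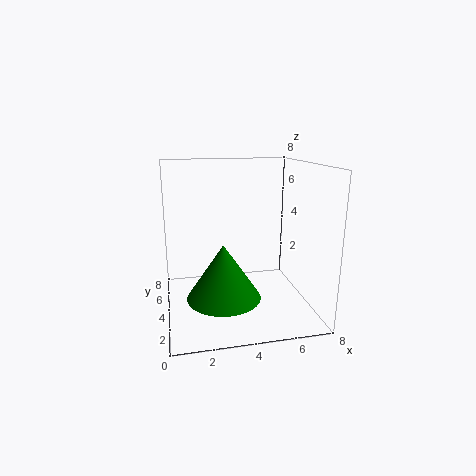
a = 3, b = 3, c = 1, s = 2, col = 'green'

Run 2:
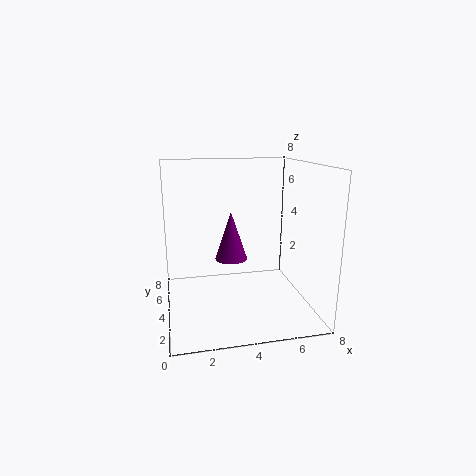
a = 4, b = 6, c = 2, s = 1, col = 'purple'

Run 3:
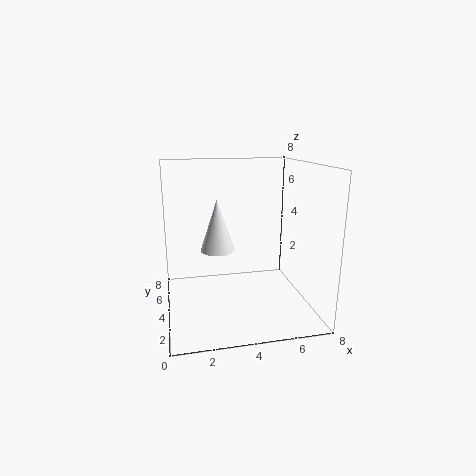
a = 3, b = 5, c = 3, s = 1, col = 'white'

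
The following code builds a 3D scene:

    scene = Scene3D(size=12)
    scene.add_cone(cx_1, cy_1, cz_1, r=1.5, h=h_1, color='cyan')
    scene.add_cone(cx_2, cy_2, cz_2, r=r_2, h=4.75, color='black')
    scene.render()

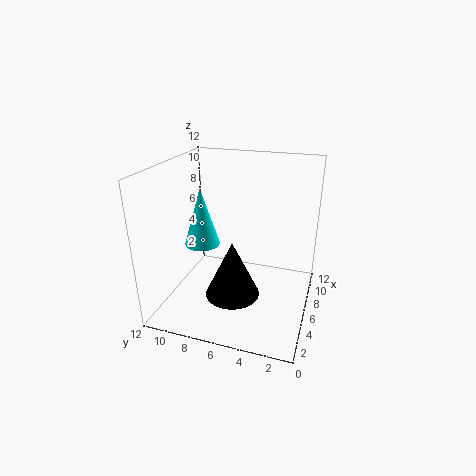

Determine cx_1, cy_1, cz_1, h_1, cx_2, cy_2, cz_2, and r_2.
cx_1 = 6; cy_1 = 9.25; cz_1 = 5; h_1 = 5; cx_2 = 4.5; cy_2 = 6; cz_2 = 1.5; r_2 = 2.25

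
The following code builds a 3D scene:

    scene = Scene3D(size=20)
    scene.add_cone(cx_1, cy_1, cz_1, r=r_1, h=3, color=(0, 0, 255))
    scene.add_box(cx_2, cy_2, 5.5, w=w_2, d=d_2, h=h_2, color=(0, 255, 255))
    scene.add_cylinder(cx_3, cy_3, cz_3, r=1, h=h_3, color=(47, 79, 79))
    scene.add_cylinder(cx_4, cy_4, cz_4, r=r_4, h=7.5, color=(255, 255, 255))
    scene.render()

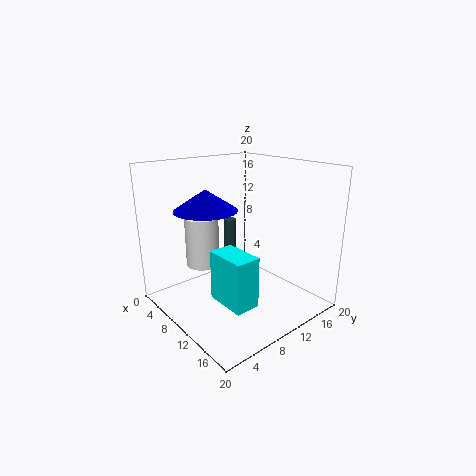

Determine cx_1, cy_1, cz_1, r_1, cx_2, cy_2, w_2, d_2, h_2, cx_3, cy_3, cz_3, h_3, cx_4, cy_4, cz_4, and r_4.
cx_1 = 6; cy_1 = 7.5; cz_1 = 13.5; r_1 = 4.5; cx_2 = 14; cy_2 = 2.5; w_2 = 5; d_2 = 3; h_2 = 6; cx_3 = 2.5; cy_3 = 14.5; cz_3 = 1; h_3 = 9; cx_4 = 4; cy_4 = 8; cz_4 = 4.5; r_4 = 2.5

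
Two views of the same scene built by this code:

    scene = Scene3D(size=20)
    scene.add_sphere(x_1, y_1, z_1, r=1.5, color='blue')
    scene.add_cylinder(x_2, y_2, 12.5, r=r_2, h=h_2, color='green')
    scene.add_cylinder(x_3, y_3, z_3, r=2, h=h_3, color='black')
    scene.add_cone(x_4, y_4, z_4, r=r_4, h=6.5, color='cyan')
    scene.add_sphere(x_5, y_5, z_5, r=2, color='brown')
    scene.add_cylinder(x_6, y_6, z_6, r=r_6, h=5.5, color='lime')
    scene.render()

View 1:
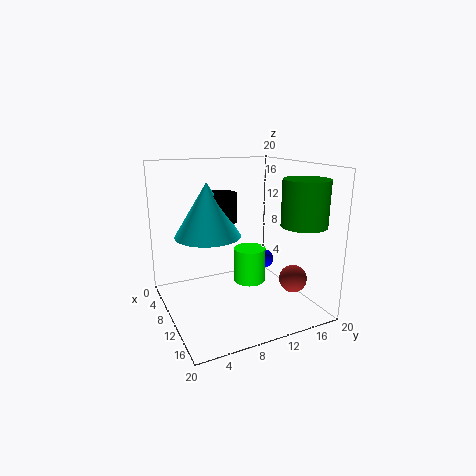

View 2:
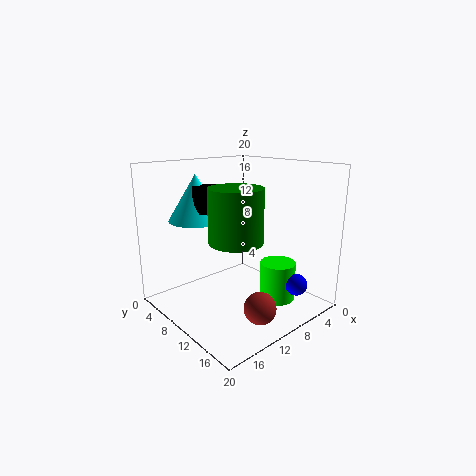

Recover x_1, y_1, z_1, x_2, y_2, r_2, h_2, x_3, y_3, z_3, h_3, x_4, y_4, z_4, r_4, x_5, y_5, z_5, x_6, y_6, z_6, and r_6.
x_1 = 5.5; y_1 = 17; z_1 = 4; x_2 = 16; y_2 = 16.5; r_2 = 3; h_2 = 6; x_3 = 12.5; y_3 = 6.5; z_3 = 13.5; h_3 = 3.5; x_4 = 13; y_4 = 4.5; z_4 = 12; r_4 = 4; x_5 = 13; y_5 = 17.5; z_5 = 3.5; x_6 = 6; y_6 = 14; z_6 = 1; r_6 = 2.5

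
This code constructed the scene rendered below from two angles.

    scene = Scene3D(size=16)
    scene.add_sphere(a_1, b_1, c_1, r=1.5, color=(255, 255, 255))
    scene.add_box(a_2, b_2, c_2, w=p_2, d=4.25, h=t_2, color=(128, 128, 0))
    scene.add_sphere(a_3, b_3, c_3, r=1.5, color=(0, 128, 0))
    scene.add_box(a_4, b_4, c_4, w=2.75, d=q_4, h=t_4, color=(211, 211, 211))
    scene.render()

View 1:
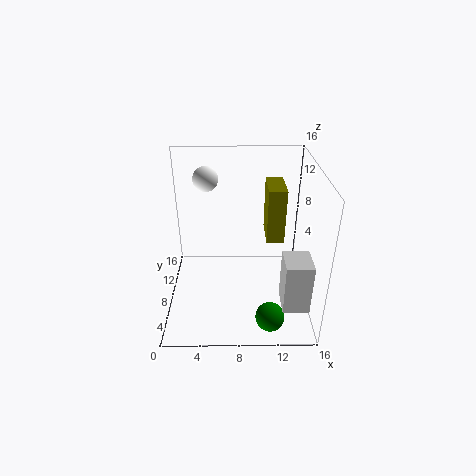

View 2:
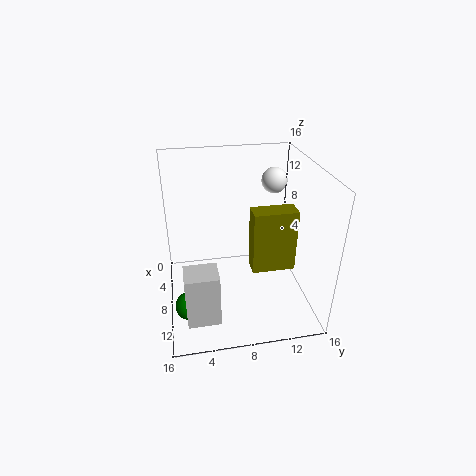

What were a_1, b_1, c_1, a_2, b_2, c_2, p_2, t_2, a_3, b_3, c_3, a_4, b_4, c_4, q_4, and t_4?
a_1 = 4.25, b_1 = 13, c_1 = 13, a_2 = 11.25, b_2 = 8.5, c_2 = 7, p_2 = 2, t_2 = 6.25, a_3 = 11.25, b_3 = 2, c_3 = 2, a_4 = 12.5, b_4 = 1.75, c_4 = 2.75, q_4 = 3.25, t_4 = 5.5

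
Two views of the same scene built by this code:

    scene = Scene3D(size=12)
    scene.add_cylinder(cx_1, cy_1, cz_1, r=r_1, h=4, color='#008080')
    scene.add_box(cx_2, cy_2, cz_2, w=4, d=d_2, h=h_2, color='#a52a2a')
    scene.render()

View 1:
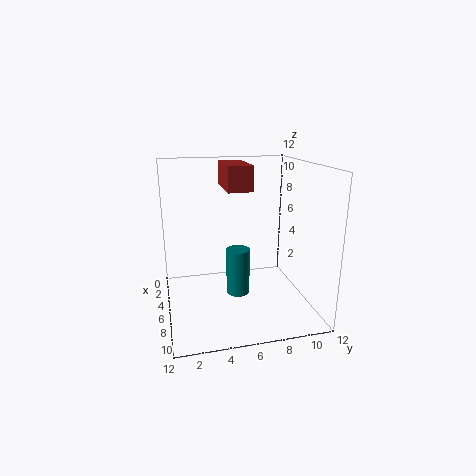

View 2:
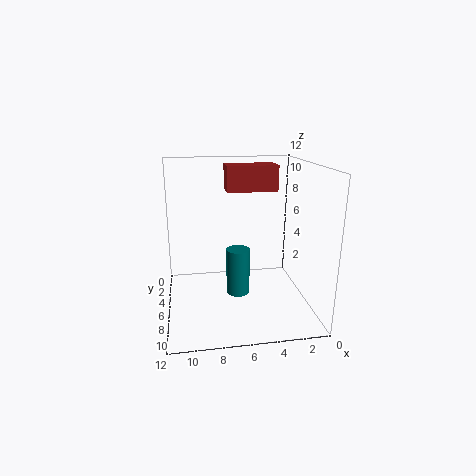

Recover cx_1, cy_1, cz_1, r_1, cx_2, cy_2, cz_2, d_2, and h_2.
cx_1 = 6
cy_1 = 6
cz_1 = 1
r_1 = 1
cx_2 = 3
cy_2 = 5
cz_2 = 10
d_2 = 2
h_2 = 2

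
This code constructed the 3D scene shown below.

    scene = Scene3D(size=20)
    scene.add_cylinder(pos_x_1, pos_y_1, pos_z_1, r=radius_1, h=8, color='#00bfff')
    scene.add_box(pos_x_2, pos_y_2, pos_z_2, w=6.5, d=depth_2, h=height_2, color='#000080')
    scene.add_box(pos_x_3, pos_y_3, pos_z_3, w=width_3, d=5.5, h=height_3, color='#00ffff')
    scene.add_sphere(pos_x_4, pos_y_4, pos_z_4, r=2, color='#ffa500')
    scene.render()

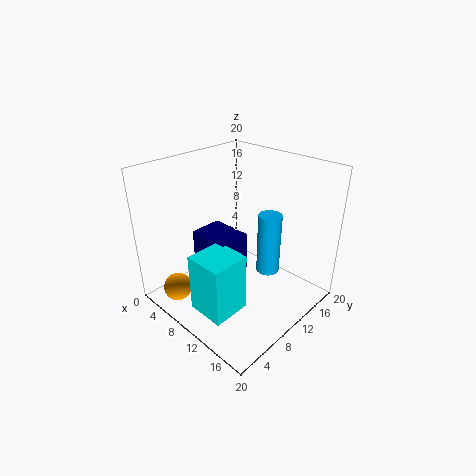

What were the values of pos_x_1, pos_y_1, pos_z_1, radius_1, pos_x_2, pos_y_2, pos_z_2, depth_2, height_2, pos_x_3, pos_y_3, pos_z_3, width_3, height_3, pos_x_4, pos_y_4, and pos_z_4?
pos_x_1 = 15
pos_y_1 = 10.5
pos_z_1 = 7
radius_1 = 1.5
pos_x_2 = 2.5
pos_y_2 = 8
pos_z_2 = 3
depth_2 = 5
height_2 = 6
pos_x_3 = 7.5
pos_y_3 = 3
pos_z_3 = 0.5
width_3 = 5.5
height_3 = 8.5
pos_x_4 = 4.5
pos_y_4 = 3
pos_z_4 = 2.5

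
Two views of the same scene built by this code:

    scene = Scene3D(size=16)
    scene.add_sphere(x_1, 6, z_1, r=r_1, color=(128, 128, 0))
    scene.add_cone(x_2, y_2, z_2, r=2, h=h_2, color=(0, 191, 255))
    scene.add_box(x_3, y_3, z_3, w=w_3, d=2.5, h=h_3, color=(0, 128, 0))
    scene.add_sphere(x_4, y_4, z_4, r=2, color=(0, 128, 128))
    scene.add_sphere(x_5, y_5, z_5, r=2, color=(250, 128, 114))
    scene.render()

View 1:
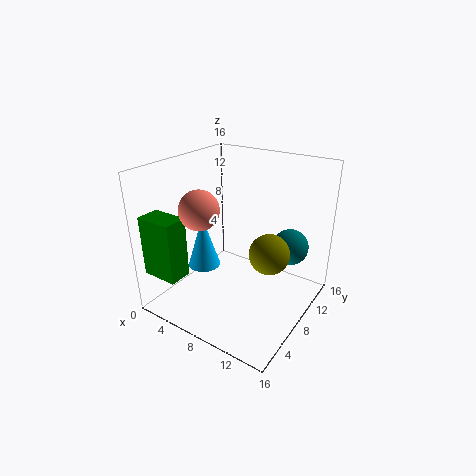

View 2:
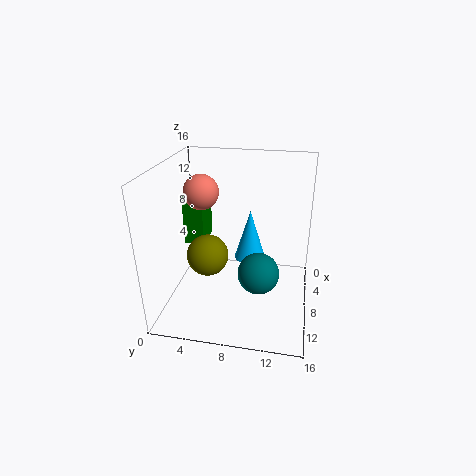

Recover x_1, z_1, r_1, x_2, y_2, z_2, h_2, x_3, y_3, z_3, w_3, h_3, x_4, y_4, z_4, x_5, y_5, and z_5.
x_1 = 13
z_1 = 8.5
r_1 = 2
x_2 = 2.5
y_2 = 8.5
z_2 = 2.5
h_2 = 6.5
x_3 = 1
y_3 = 0.5
z_3 = 5
w_3 = 4
h_3 = 6.5
x_4 = 13
y_4 = 11
z_4 = 7
x_5 = 6.5
y_5 = 3.5
z_5 = 12.5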